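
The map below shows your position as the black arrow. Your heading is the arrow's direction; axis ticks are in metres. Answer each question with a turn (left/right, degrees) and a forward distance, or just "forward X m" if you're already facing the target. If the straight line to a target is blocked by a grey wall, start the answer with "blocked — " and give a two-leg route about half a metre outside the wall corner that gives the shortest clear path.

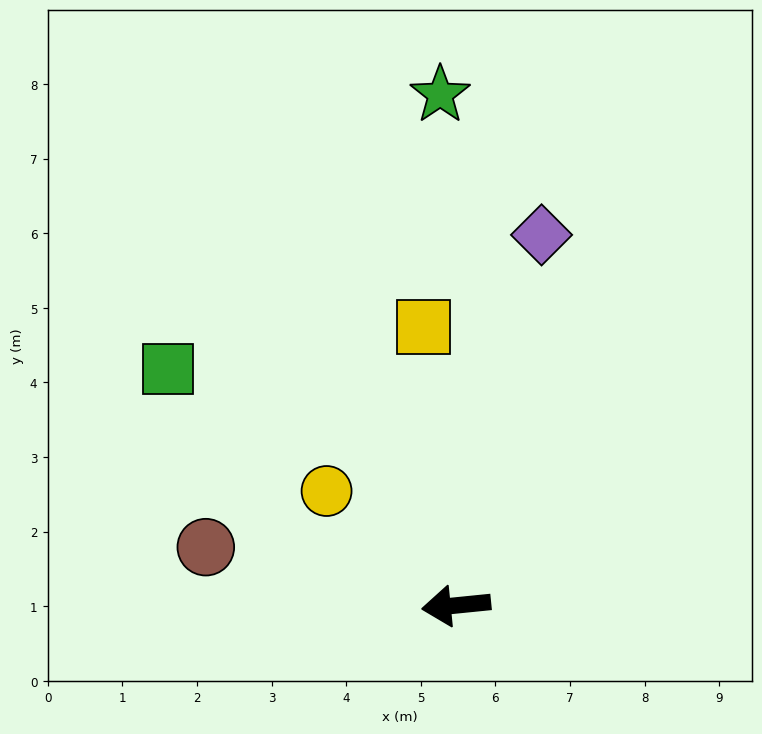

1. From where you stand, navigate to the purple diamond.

turn right 109°, forward 5.1 m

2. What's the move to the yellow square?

turn right 89°, forward 3.8 m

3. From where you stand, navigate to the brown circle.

turn right 19°, forward 3.4 m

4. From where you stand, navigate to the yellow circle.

turn right 47°, forward 2.3 m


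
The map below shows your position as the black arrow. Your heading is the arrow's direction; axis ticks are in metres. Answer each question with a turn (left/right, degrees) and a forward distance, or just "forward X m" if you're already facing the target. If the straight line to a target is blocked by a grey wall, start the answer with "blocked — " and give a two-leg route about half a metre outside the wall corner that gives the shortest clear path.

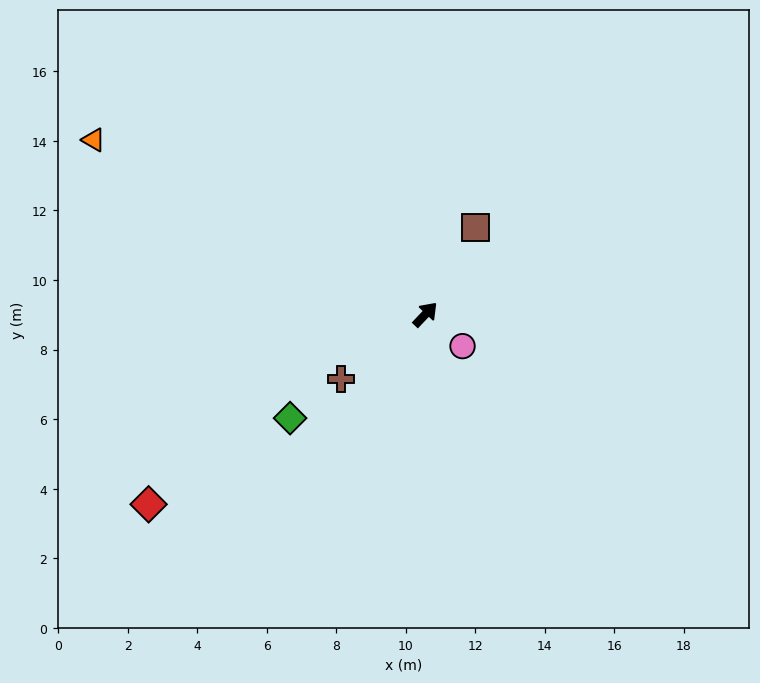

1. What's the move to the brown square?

turn left 14°, forward 2.9 m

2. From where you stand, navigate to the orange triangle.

turn left 106°, forward 10.8 m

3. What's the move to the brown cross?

turn left 171°, forward 3.1 m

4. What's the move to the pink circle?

turn right 87°, forward 1.4 m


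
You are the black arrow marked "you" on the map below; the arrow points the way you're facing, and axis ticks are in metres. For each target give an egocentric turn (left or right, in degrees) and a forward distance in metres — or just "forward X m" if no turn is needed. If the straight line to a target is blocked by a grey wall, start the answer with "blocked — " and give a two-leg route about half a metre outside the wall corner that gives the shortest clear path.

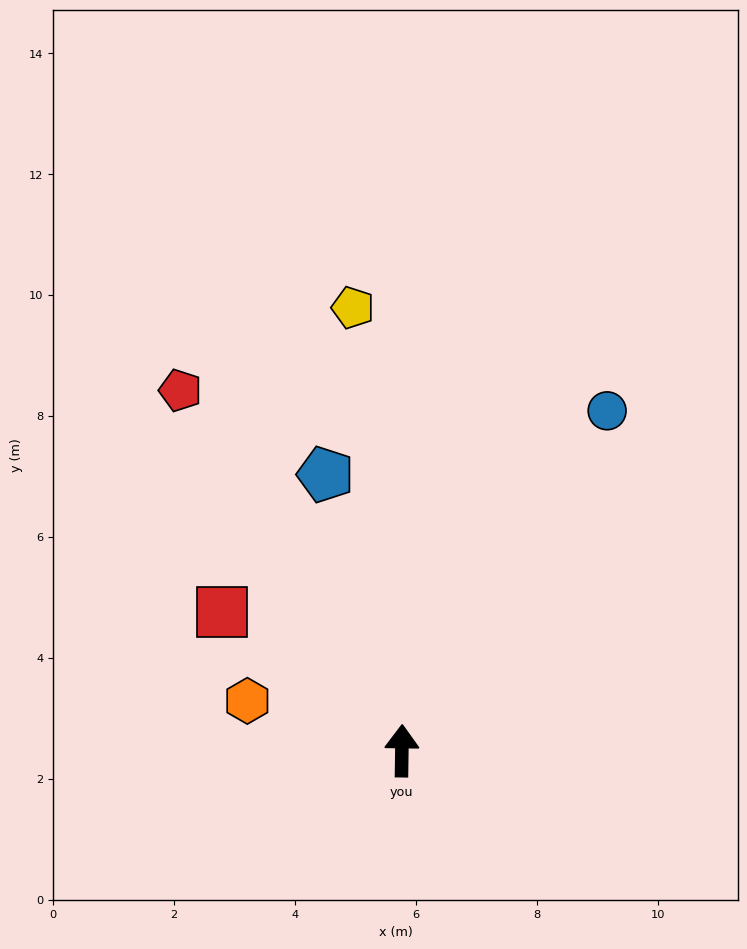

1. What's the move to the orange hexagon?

turn left 73°, forward 2.7 m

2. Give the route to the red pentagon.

turn left 32°, forward 7.0 m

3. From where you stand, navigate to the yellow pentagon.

turn left 7°, forward 7.4 m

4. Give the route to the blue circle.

turn right 30°, forward 6.6 m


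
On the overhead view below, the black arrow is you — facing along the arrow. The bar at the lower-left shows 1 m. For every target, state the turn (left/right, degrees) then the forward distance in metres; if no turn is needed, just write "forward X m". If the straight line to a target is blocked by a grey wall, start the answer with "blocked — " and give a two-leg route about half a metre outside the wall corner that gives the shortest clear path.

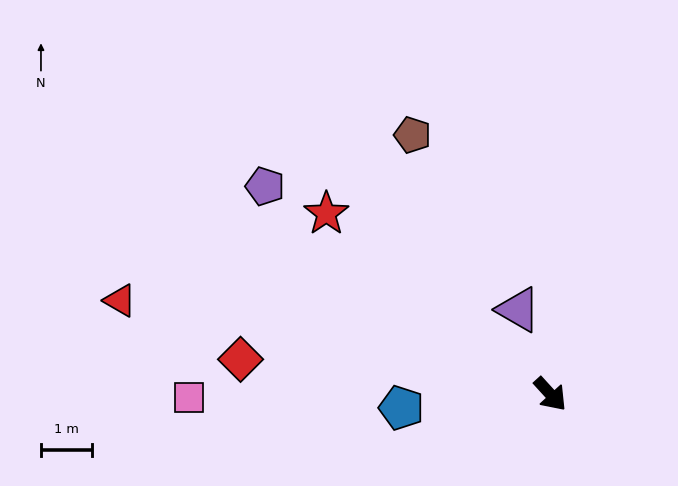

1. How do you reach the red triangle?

turn right 145°, forward 8.6 m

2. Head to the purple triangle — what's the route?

turn left 158°, forward 1.8 m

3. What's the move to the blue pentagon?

turn right 127°, forward 2.9 m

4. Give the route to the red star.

turn right 171°, forward 5.6 m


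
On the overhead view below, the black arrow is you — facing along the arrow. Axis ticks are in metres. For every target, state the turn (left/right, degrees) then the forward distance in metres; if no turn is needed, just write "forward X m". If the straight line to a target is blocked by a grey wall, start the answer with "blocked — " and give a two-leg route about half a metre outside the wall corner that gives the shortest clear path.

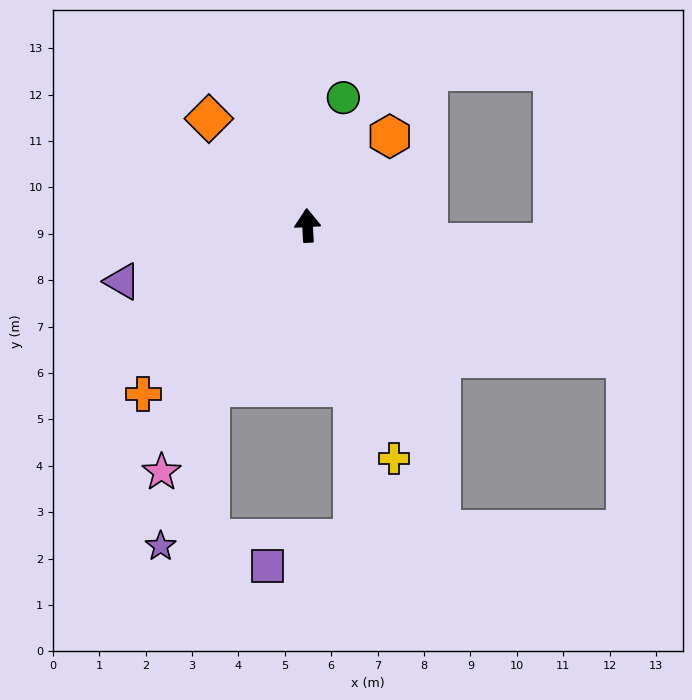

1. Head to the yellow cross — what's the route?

turn right 163°, forward 5.4 m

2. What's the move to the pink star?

turn left 146°, forward 6.2 m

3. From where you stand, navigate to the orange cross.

turn left 133°, forward 5.1 m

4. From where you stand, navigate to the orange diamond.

turn left 40°, forward 3.1 m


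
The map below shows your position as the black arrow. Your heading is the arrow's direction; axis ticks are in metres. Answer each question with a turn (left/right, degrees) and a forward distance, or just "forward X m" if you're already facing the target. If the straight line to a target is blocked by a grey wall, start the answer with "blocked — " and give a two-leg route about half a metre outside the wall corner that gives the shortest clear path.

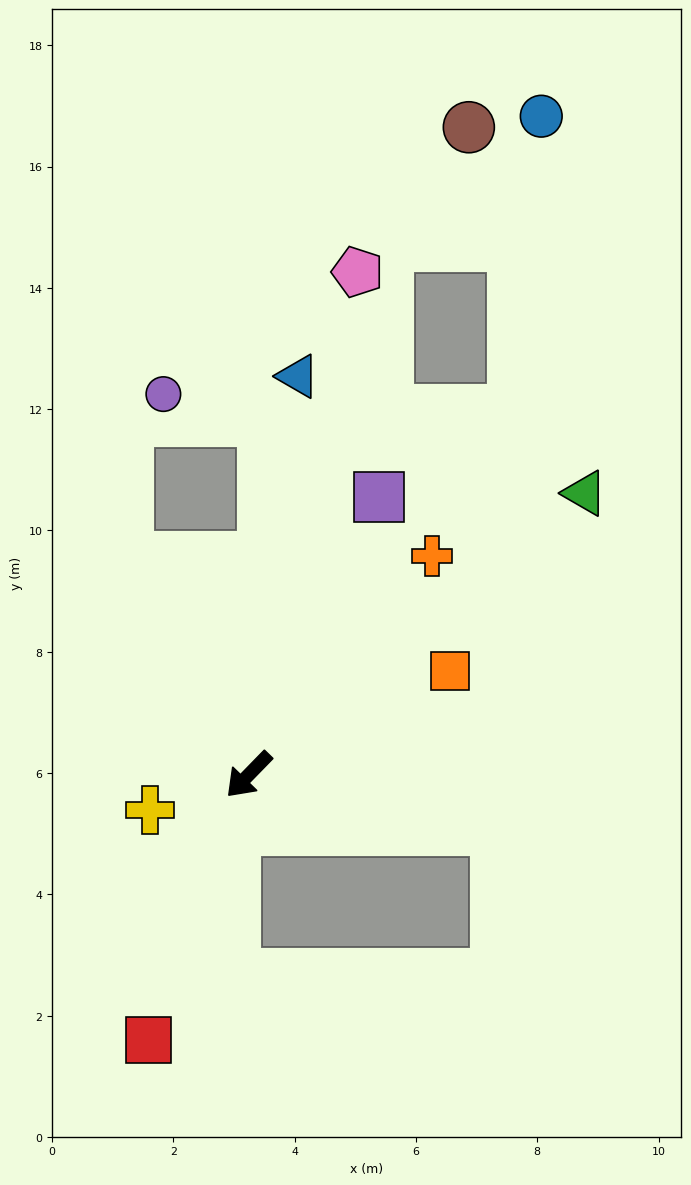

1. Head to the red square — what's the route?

turn left 24°, forward 4.7 m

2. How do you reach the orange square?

turn left 162°, forward 3.7 m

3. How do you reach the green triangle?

turn left 174°, forward 7.2 m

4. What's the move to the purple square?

turn right 161°, forward 5.1 m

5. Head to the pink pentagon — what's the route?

turn right 148°, forward 8.5 m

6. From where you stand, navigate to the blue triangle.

turn right 143°, forward 6.6 m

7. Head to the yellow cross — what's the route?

turn right 26°, forward 1.7 m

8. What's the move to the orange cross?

turn right 176°, forward 4.7 m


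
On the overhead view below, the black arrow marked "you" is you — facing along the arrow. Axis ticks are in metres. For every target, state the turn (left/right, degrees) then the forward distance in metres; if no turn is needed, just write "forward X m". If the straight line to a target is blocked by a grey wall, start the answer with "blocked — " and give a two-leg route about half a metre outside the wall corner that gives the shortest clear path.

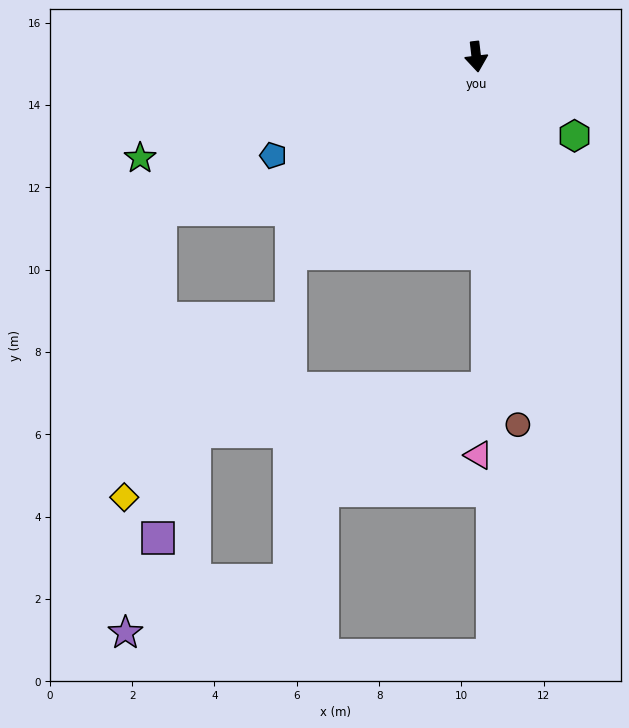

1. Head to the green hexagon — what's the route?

turn left 44°, forward 3.1 m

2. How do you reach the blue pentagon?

turn right 71°, forward 5.5 m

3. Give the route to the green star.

turn right 80°, forward 8.5 m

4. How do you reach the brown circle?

forward 9.0 m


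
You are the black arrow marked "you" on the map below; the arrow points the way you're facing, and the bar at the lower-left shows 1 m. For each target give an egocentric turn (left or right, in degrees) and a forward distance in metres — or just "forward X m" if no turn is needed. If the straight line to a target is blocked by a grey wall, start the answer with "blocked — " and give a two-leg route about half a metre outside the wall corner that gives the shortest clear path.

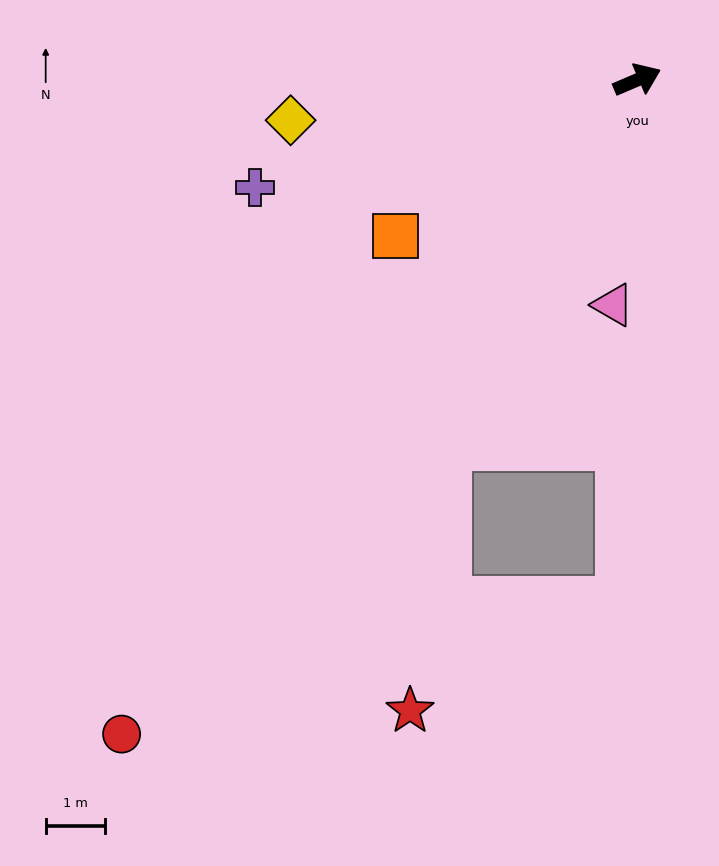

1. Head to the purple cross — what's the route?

turn left 173°, forward 6.7 m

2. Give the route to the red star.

blocked — turn right 141°, forward 7.0 m, then turn left 20°, forward 4.5 m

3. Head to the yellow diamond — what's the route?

turn left 164°, forward 5.9 m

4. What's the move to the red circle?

turn right 151°, forward 14.1 m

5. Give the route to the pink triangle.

turn right 119°, forward 3.8 m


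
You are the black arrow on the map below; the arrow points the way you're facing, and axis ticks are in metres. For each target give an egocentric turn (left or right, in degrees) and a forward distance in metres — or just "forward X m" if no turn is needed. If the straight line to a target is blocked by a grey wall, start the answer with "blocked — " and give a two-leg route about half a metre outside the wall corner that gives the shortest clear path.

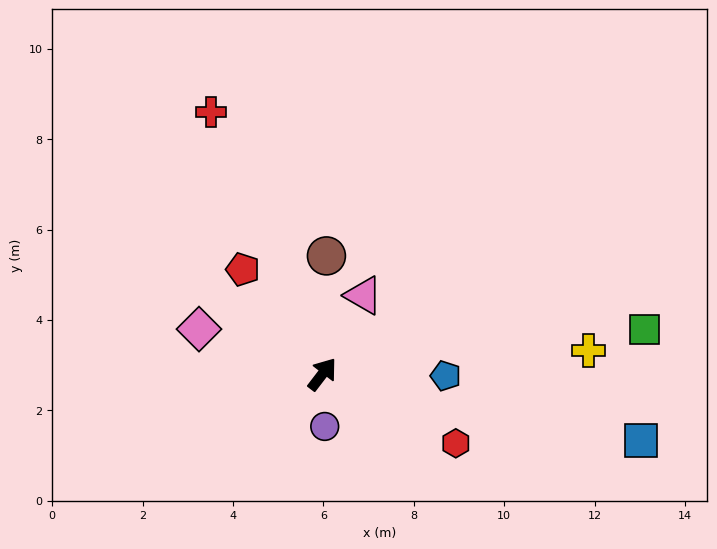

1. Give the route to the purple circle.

turn right 140°, forward 1.2 m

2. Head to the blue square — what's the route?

turn right 64°, forward 7.2 m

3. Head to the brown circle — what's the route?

turn left 35°, forward 2.6 m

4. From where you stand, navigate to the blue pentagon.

turn right 53°, forward 2.7 m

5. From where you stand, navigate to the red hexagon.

turn right 80°, forward 3.3 m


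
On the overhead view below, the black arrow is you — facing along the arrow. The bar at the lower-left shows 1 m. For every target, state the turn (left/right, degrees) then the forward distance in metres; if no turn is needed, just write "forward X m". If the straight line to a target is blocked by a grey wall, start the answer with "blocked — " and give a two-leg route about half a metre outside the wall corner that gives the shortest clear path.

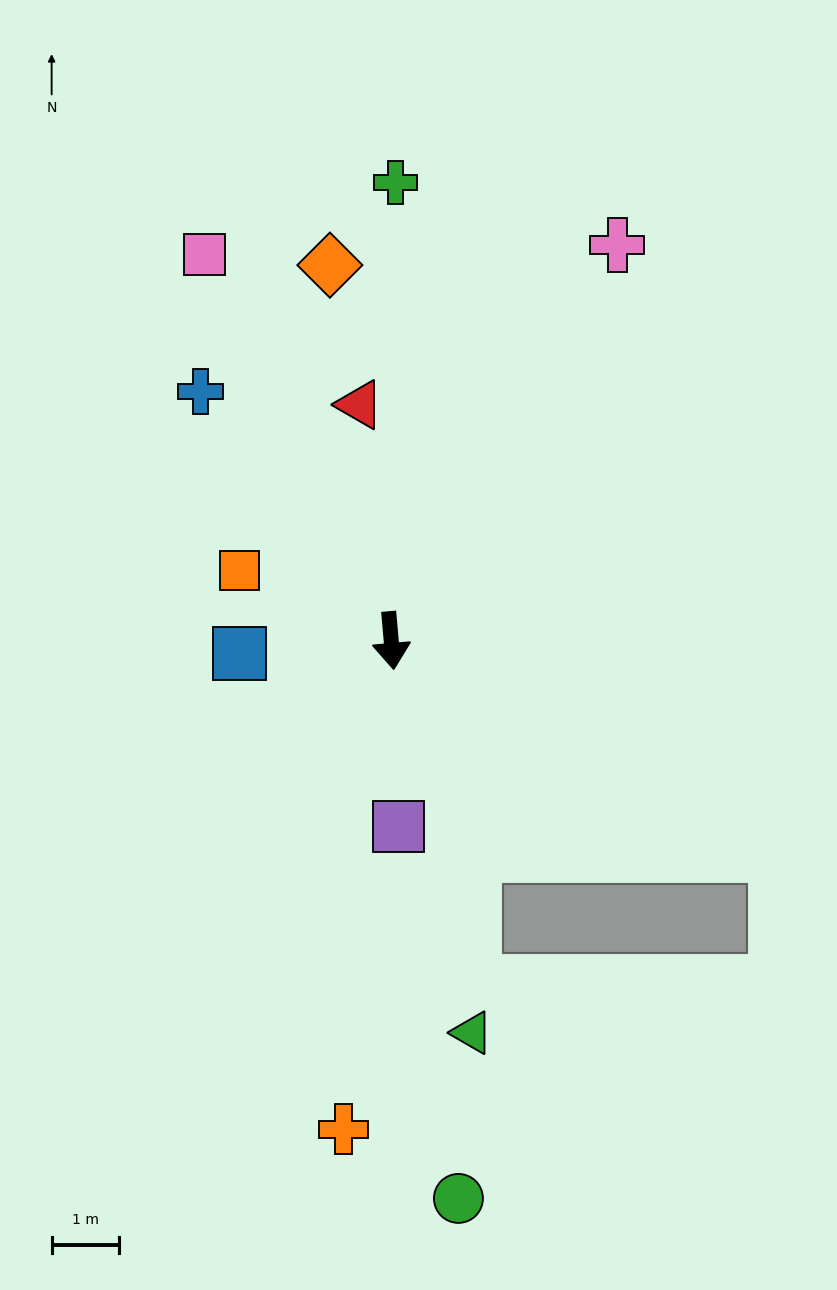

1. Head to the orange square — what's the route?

turn right 120°, forward 2.5 m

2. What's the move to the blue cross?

turn right 148°, forward 4.7 m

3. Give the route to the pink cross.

turn left 145°, forward 6.8 m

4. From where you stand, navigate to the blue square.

turn right 90°, forward 2.3 m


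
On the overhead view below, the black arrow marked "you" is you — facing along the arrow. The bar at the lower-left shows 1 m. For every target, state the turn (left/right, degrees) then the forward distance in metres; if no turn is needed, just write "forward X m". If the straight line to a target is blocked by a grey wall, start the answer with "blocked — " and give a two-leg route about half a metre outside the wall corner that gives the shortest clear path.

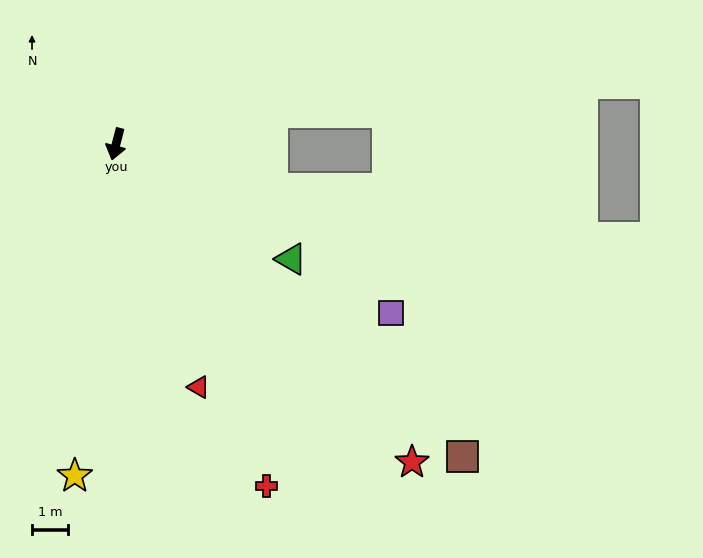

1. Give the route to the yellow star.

turn left 7°, forward 9.2 m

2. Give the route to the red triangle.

turn left 33°, forward 7.0 m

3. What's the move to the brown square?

turn left 62°, forward 12.8 m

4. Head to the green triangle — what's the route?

turn left 71°, forward 5.7 m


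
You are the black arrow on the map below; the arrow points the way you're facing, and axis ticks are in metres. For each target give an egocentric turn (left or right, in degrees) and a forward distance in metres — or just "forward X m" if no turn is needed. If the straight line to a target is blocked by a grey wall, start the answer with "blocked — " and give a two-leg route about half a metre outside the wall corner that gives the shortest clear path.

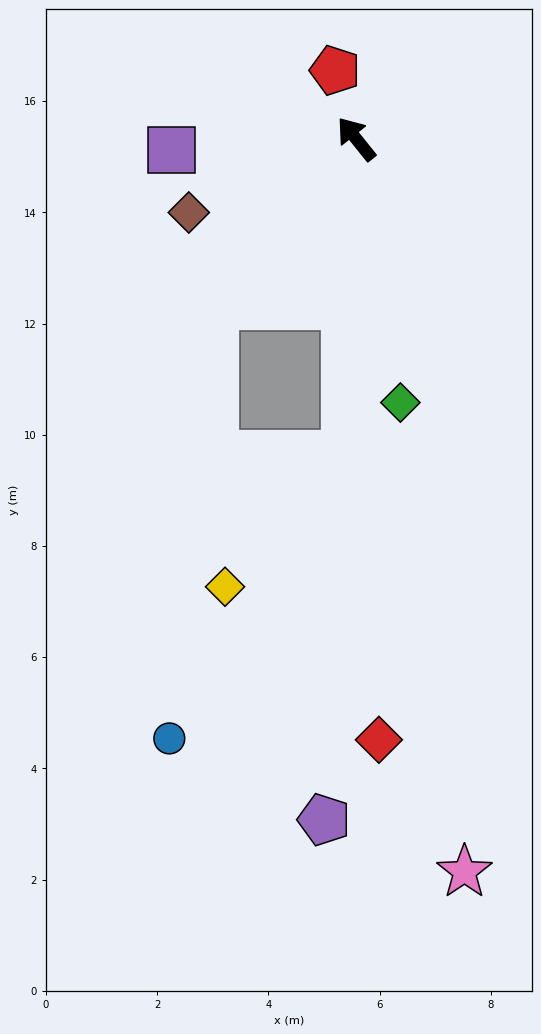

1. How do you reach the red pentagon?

turn right 22°, forward 1.3 m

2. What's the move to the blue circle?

blocked — turn left 139°, forward 5.7 m, then turn right 29°, forward 6.0 m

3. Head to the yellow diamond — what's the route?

blocked — turn left 139°, forward 5.7 m, then turn right 40°, forward 3.2 m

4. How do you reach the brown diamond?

turn left 75°, forward 3.3 m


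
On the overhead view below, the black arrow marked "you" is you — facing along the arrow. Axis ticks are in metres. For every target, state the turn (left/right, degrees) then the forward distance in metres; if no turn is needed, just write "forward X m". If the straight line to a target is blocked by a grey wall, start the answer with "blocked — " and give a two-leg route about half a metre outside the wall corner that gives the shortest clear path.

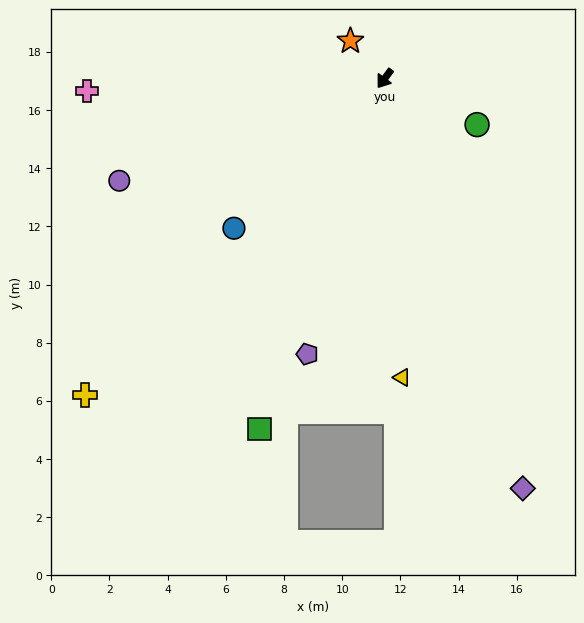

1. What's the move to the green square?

turn left 17°, forward 12.8 m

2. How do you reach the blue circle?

turn right 9°, forward 7.3 m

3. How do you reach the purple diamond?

turn left 55°, forward 14.9 m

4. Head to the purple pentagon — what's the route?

turn left 20°, forward 9.8 m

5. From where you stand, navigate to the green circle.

turn left 100°, forward 3.5 m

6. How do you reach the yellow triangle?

turn left 40°, forward 10.3 m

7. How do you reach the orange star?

turn right 101°, forward 1.7 m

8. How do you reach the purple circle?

turn right 33°, forward 9.8 m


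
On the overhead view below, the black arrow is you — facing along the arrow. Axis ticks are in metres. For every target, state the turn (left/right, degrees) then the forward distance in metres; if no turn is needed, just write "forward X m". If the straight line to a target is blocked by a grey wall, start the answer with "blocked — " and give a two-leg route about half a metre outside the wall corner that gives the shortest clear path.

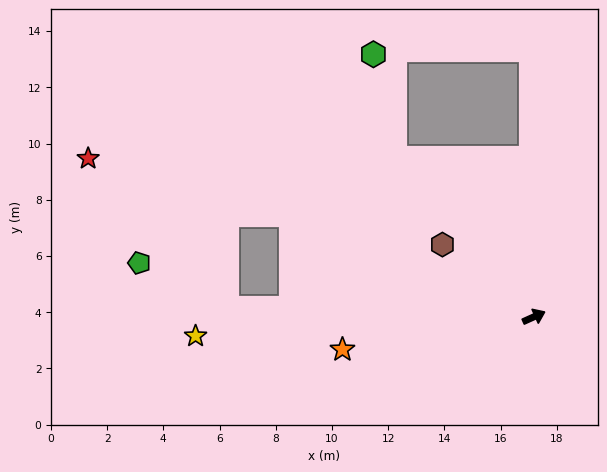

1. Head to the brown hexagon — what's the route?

turn left 117°, forward 4.1 m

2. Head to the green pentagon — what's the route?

blocked — turn left 154°, forward 10.9 m, then turn right 25°, forward 3.5 m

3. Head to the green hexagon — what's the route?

blocked — turn left 107°, forward 7.5 m, then turn right 29°, forward 3.8 m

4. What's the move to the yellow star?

turn left 159°, forward 12.1 m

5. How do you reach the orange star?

turn left 165°, forward 6.9 m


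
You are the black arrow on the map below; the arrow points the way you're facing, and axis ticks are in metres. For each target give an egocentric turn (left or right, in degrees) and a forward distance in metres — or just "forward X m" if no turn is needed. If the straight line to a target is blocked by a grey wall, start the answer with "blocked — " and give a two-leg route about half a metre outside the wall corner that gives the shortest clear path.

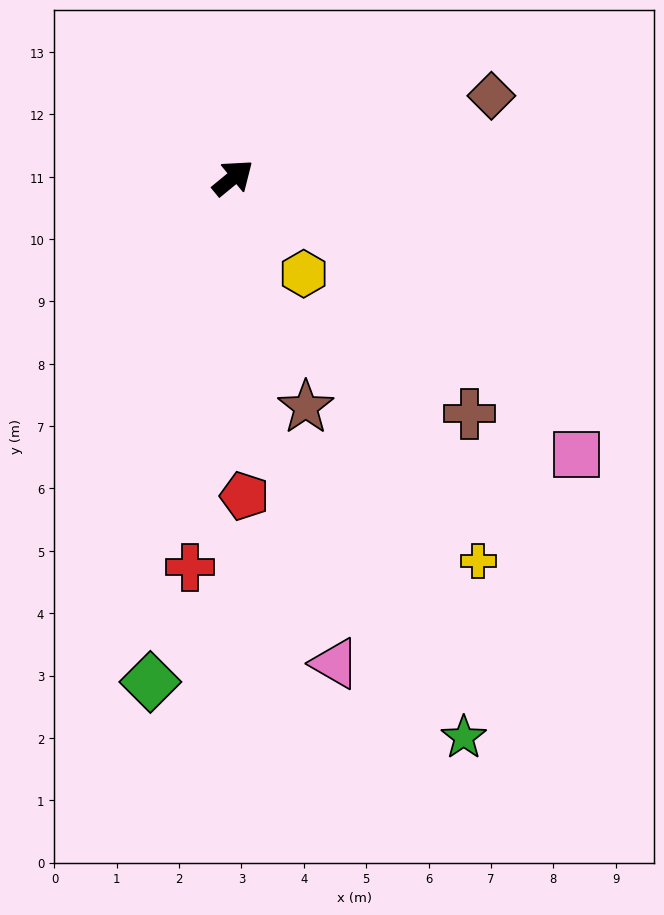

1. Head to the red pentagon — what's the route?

turn right 127°, forward 5.1 m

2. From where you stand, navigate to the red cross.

turn right 136°, forward 6.3 m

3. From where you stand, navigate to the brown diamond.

turn right 22°, forward 4.3 m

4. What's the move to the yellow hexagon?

turn right 93°, forward 1.9 m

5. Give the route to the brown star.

turn right 112°, forward 3.9 m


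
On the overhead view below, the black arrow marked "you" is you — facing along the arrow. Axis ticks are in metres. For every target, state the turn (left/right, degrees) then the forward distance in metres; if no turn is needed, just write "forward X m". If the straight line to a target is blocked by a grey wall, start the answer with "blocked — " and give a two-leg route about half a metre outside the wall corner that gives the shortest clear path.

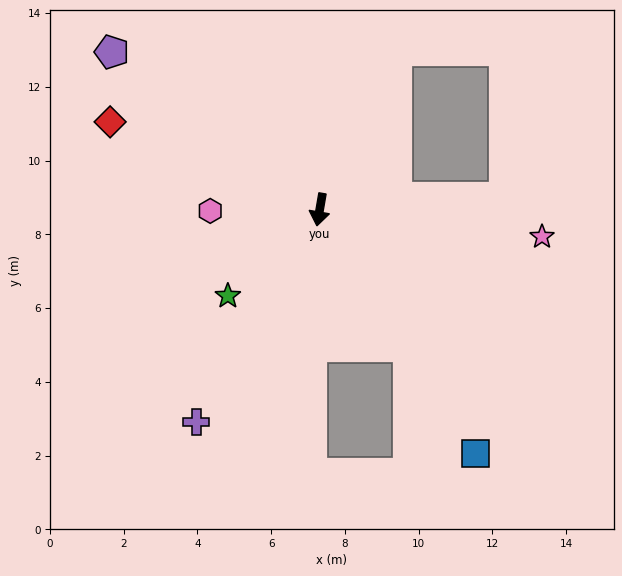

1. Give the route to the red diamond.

turn right 103°, forward 6.2 m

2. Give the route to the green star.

turn right 37°, forward 3.4 m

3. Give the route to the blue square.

turn left 42°, forward 7.9 m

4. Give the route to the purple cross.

turn right 20°, forward 6.7 m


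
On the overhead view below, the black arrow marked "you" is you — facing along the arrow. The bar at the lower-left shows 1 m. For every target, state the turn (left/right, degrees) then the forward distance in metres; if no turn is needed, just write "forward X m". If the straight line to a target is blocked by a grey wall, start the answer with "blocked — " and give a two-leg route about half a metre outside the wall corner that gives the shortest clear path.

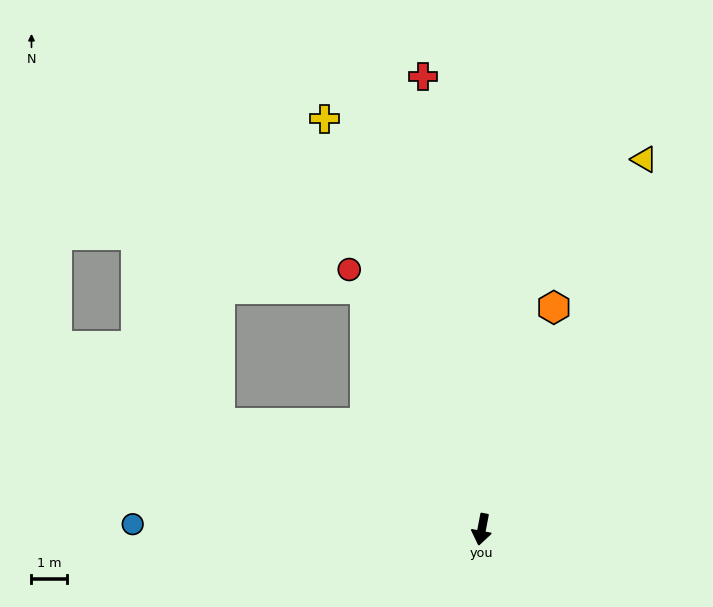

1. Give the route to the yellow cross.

turn right 148°, forward 12.4 m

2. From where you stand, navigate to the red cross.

turn right 162°, forward 12.8 m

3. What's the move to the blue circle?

turn right 80°, forward 9.8 m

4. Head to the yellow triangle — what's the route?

turn left 167°, forward 11.4 m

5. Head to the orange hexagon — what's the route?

turn left 173°, forward 6.6 m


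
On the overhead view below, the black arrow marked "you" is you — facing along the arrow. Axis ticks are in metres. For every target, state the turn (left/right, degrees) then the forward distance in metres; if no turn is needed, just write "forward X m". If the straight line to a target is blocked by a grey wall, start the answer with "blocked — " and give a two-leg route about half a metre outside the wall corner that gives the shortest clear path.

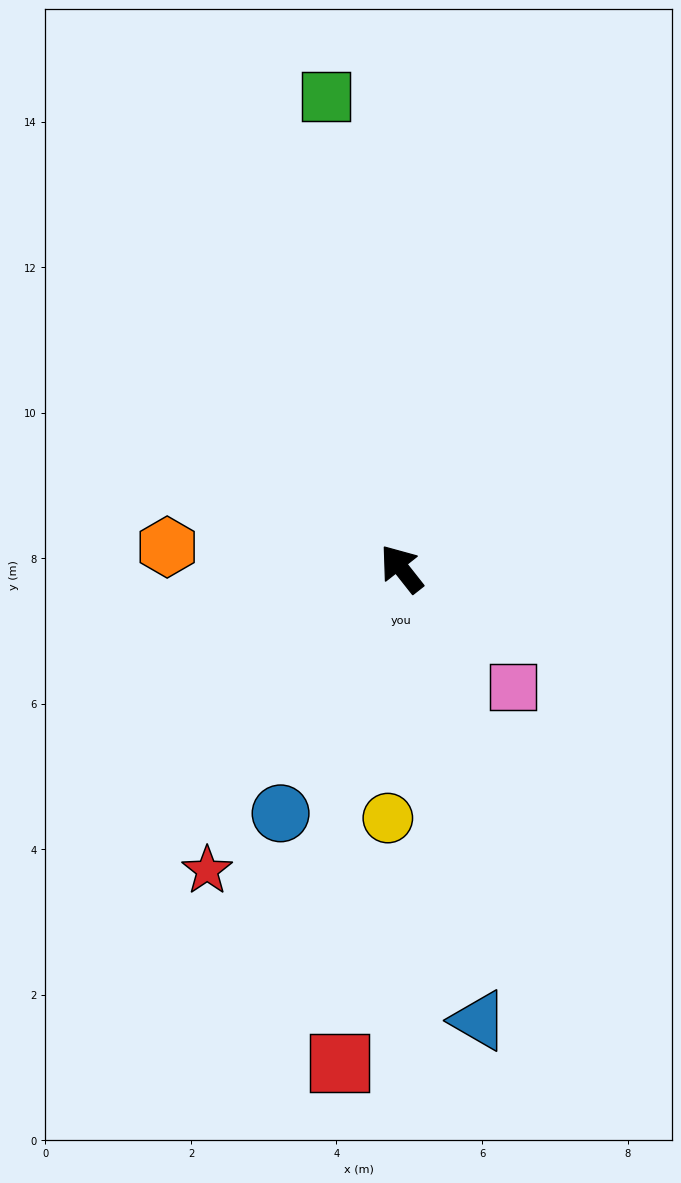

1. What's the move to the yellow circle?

turn left 139°, forward 3.4 m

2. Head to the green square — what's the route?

turn right 29°, forward 6.6 m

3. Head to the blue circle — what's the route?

turn left 115°, forward 3.8 m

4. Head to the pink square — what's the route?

turn right 175°, forward 2.2 m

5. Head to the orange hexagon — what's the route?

turn left 46°, forward 3.2 m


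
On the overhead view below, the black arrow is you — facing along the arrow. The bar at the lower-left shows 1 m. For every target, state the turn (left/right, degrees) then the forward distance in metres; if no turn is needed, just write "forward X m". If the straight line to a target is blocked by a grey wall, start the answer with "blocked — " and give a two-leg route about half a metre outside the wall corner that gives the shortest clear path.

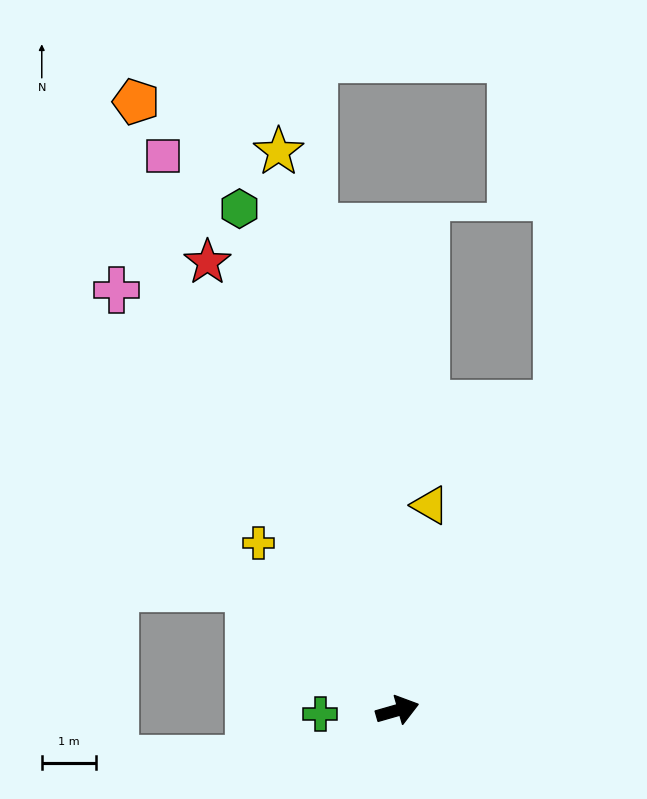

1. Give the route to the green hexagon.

turn left 91°, forward 9.6 m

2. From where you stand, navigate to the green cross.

turn left 167°, forward 1.4 m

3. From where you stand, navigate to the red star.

turn left 97°, forward 8.9 m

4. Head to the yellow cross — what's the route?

turn left 114°, forward 4.0 m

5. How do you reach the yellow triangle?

turn left 65°, forward 3.8 m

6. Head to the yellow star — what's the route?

turn left 86°, forward 10.5 m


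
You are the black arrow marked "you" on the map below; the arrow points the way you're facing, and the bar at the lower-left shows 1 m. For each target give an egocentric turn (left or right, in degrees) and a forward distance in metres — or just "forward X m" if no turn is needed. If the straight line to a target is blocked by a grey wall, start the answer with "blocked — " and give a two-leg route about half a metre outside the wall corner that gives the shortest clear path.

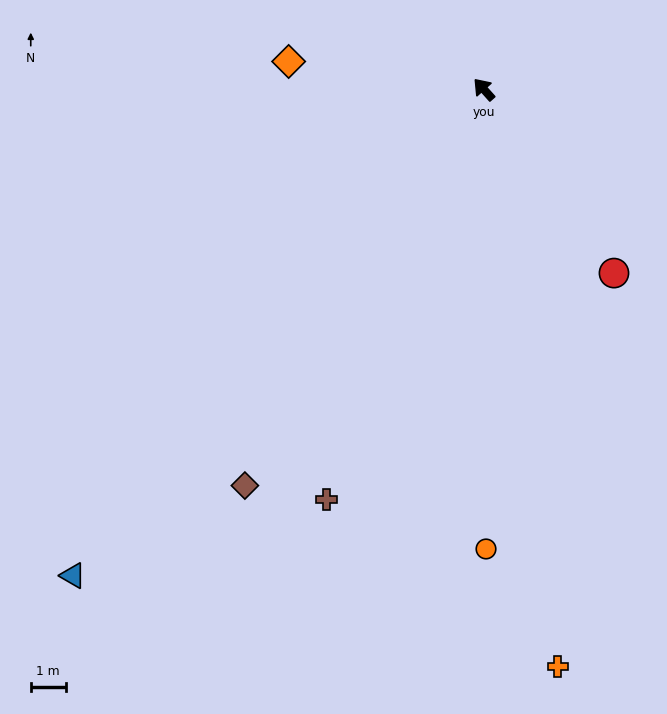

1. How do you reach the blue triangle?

turn left 98°, forward 18.3 m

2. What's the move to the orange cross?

turn left 145°, forward 16.7 m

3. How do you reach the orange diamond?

turn left 40°, forward 5.7 m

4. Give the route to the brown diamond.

turn left 107°, forward 13.3 m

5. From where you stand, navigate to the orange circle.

turn left 138°, forward 13.2 m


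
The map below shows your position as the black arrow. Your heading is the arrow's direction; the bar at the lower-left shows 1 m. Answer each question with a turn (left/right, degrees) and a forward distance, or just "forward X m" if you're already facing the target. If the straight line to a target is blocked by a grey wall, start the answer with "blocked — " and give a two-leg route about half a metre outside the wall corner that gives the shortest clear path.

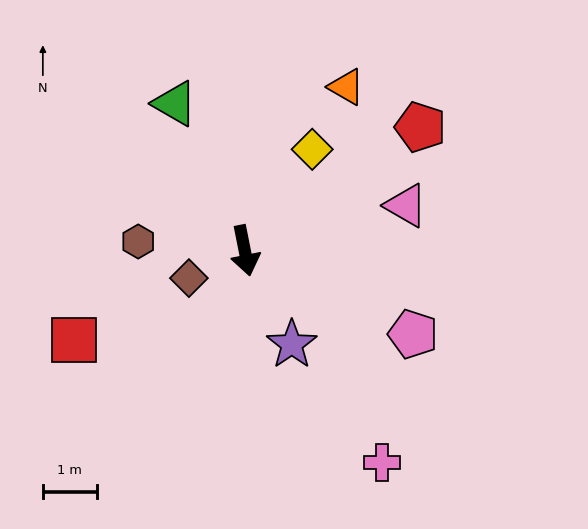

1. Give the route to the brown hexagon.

turn right 106°, forward 2.0 m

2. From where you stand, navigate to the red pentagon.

turn left 114°, forward 4.0 m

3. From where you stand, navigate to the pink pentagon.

turn left 52°, forward 3.5 m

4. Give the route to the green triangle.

turn right 166°, forward 3.0 m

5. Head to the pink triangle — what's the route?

turn left 94°, forward 3.1 m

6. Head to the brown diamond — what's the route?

turn right 75°, forward 1.1 m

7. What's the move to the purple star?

turn left 15°, forward 1.9 m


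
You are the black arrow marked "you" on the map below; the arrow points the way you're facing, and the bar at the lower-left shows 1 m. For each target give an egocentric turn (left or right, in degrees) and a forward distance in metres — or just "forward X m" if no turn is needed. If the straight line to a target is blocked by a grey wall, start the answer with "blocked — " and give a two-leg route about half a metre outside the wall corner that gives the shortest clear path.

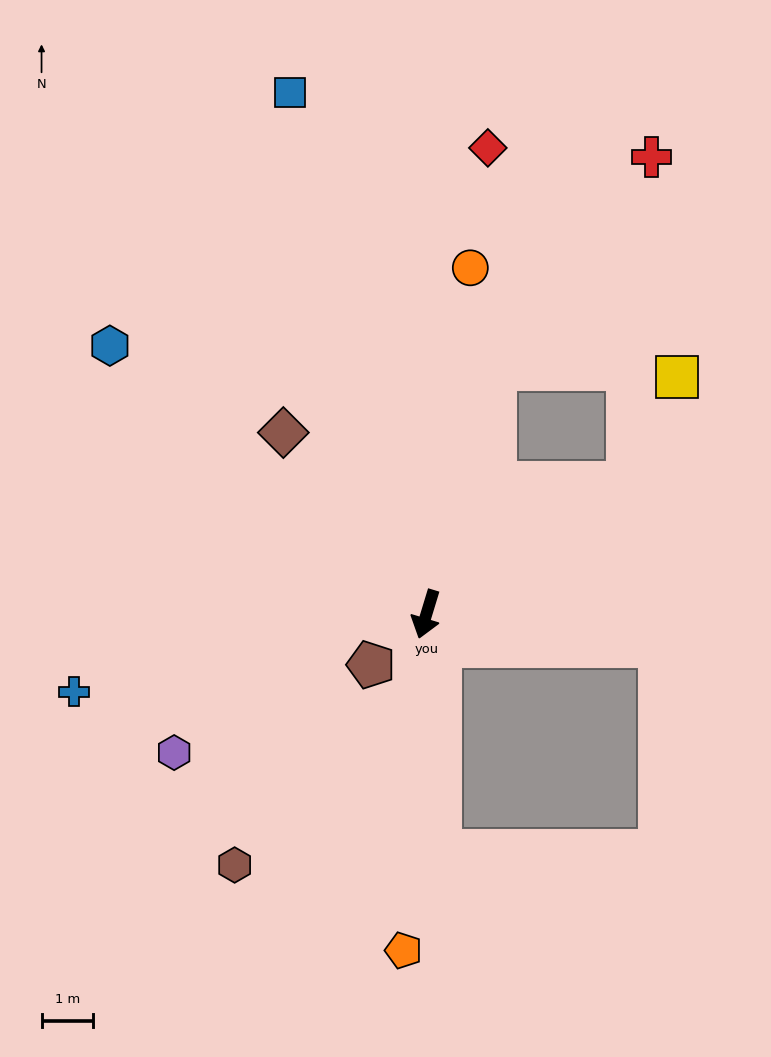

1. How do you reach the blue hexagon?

turn right 113°, forward 8.0 m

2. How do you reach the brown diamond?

turn right 125°, forward 4.5 m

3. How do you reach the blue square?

turn right 148°, forward 10.4 m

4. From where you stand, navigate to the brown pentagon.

turn right 31°, forward 1.4 m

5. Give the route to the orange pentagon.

turn left 13°, forward 6.5 m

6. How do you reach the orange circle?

turn right 170°, forward 6.7 m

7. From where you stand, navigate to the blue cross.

turn right 61°, forward 7.0 m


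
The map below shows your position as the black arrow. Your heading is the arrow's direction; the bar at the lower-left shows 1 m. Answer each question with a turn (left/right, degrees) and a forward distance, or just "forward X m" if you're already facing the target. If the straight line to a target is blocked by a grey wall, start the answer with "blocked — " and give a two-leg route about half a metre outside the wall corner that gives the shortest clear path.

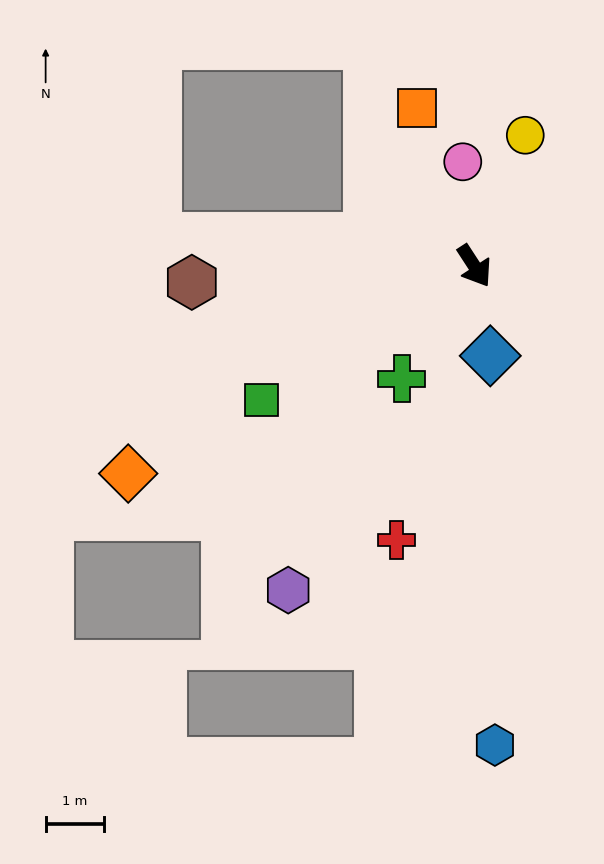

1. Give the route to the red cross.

turn right 49°, forward 4.9 m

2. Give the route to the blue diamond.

turn right 23°, forward 1.6 m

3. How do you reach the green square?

turn right 91°, forward 4.3 m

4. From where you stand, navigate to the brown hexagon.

turn right 120°, forward 4.8 m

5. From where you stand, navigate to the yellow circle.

turn left 126°, forward 2.4 m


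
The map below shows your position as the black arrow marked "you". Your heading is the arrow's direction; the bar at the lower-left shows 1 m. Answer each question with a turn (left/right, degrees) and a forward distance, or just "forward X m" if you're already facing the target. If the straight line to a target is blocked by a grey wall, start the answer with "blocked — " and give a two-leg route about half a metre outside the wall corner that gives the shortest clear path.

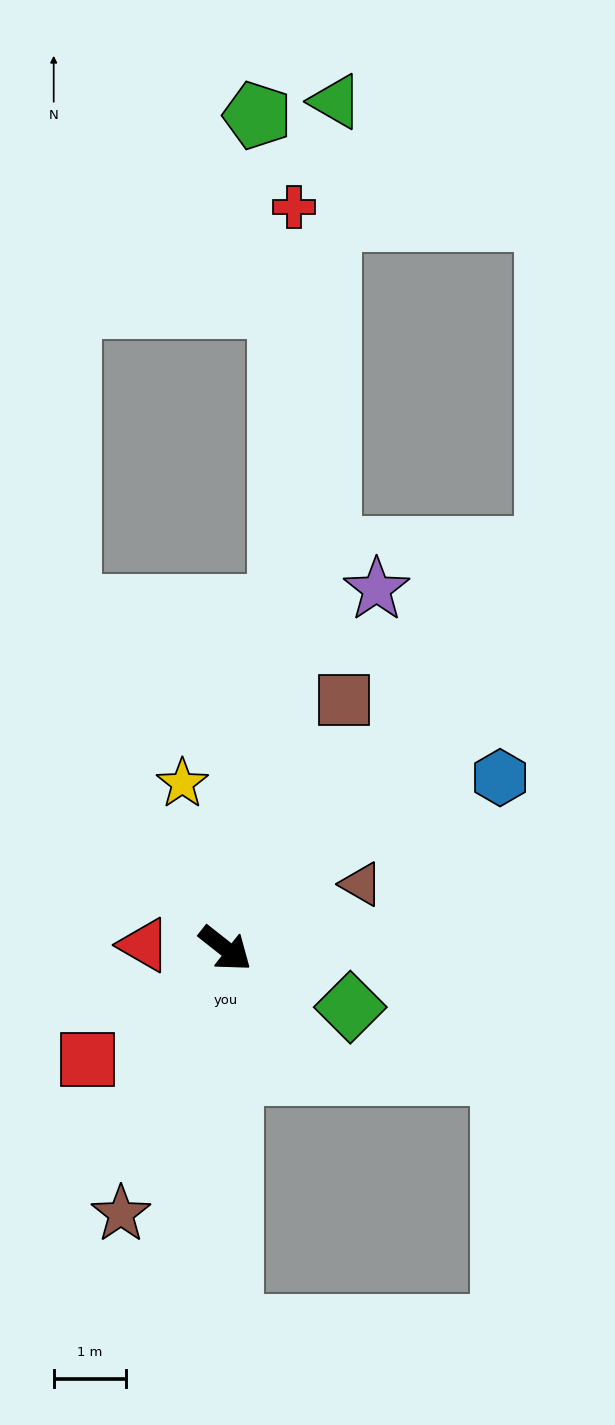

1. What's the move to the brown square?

turn left 103°, forward 3.8 m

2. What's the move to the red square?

turn right 103°, forward 2.5 m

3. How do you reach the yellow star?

turn left 143°, forward 2.4 m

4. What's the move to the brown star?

turn right 73°, forward 4.0 m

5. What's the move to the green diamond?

turn left 13°, forward 1.9 m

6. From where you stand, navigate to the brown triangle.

turn left 64°, forward 2.1 m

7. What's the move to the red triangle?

turn right 144°, forward 1.1 m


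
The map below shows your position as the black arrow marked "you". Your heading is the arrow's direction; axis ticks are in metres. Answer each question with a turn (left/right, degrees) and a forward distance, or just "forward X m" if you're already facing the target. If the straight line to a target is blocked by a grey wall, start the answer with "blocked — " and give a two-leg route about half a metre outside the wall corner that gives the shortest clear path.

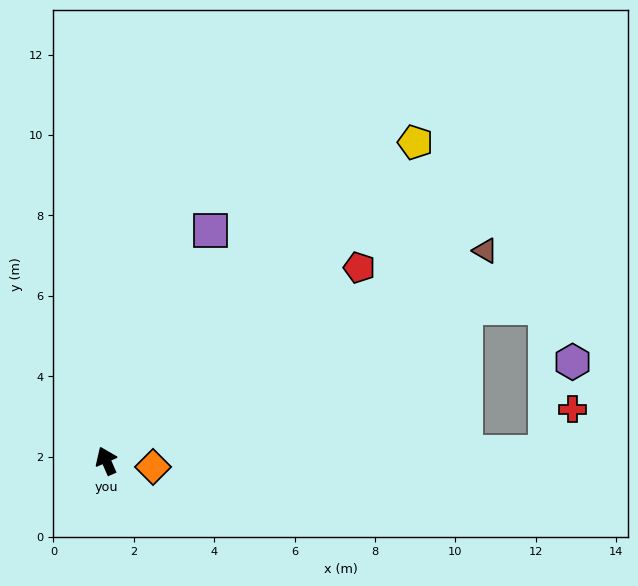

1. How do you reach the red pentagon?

turn right 76°, forward 7.9 m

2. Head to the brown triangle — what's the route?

turn right 85°, forward 10.8 m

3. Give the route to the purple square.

turn right 48°, forward 6.3 m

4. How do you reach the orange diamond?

turn right 121°, forward 1.2 m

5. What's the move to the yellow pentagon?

turn right 68°, forward 11.0 m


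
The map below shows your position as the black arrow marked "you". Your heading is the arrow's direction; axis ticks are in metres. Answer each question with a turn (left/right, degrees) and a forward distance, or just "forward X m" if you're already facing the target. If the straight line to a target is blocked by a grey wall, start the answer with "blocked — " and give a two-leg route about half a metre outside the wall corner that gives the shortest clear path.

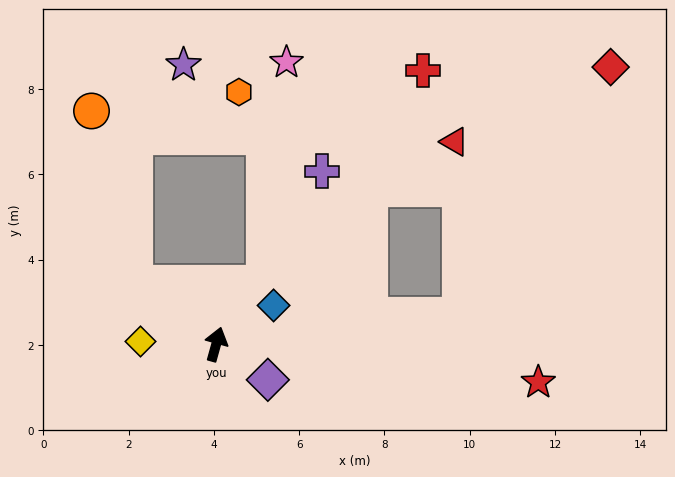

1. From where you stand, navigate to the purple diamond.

turn right 109°, forward 1.5 m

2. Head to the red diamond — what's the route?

blocked — turn right 68°, forward 5.8 m, then turn left 52°, forward 6.8 m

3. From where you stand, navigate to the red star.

turn right 81°, forward 7.6 m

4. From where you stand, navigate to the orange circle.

blocked — turn left 69°, forward 2.4 m, then turn right 39°, forward 4.2 m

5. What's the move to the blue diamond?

turn right 40°, forward 1.6 m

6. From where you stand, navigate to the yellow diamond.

turn left 103°, forward 1.8 m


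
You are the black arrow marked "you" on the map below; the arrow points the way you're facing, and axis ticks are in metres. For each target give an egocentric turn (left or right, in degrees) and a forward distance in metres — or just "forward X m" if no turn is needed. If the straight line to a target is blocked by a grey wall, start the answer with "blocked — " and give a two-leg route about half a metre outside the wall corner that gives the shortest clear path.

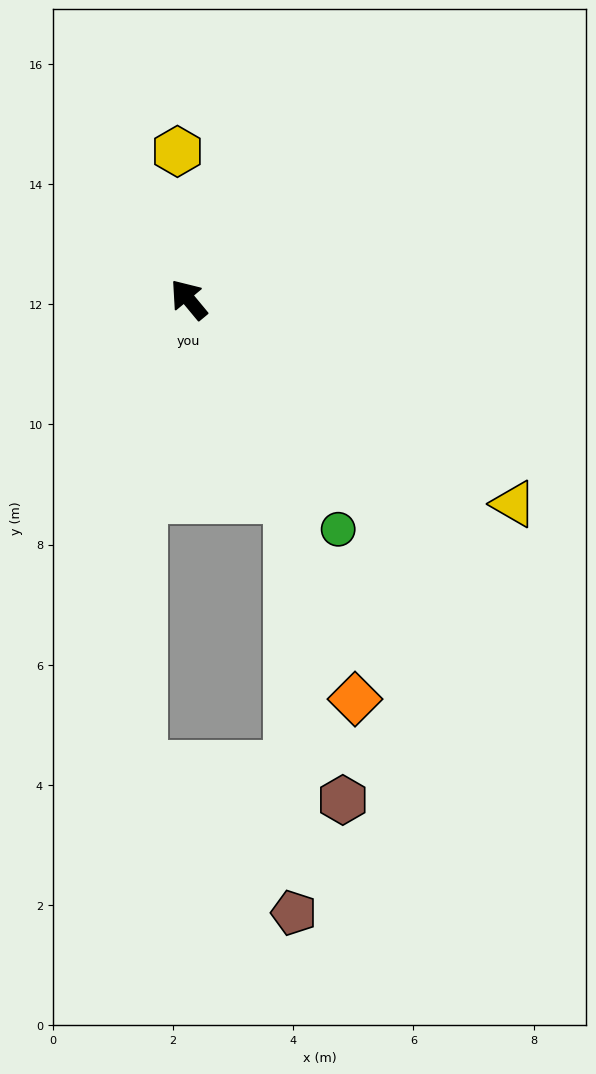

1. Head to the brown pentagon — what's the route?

blocked — turn left 167°, forward 3.7 m, then turn right 26°, forward 6.9 m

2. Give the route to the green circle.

turn left 173°, forward 4.6 m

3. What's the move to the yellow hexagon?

turn right 35°, forward 2.5 m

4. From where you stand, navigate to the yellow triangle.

turn right 162°, forward 6.4 m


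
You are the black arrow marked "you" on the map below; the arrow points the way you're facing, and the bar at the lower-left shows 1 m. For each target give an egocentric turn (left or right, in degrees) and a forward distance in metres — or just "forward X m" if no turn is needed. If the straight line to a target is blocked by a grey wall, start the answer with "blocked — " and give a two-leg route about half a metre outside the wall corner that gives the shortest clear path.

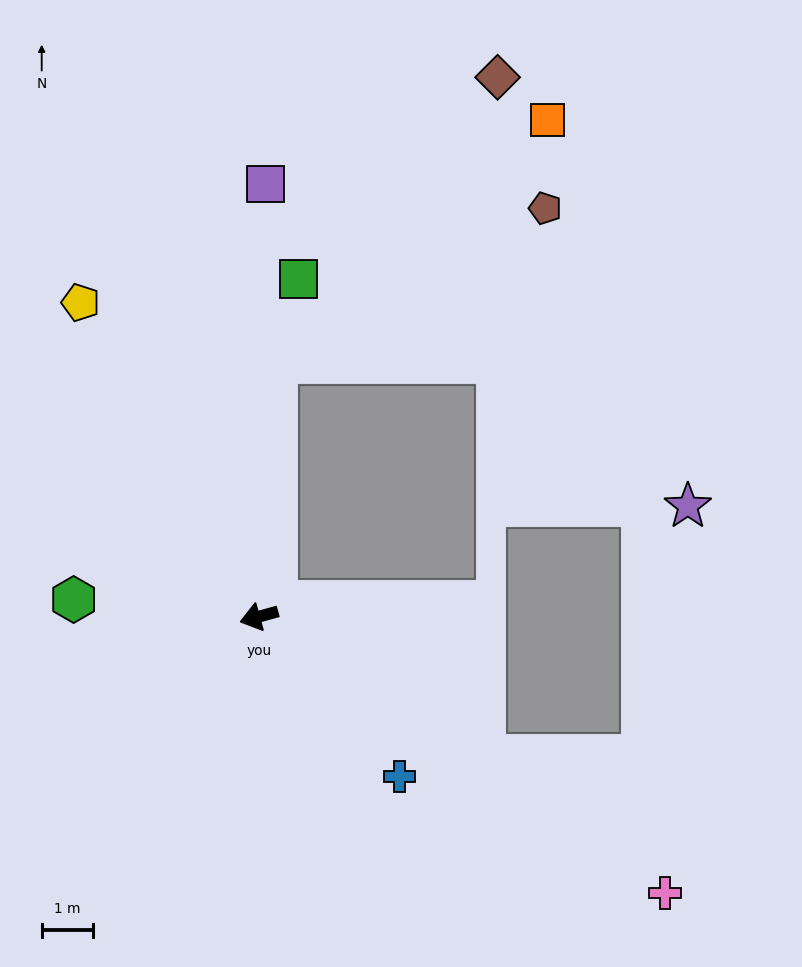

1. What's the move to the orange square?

blocked — turn right 109°, forward 5.0 m, then turn right 45°, forward 7.1 m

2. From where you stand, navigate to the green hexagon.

turn right 21°, forward 3.6 m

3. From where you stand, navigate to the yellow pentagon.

turn right 76°, forward 7.0 m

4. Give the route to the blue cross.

turn left 116°, forward 4.1 m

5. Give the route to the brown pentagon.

blocked — turn right 109°, forward 5.0 m, then turn right 57°, forward 6.0 m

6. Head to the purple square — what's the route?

turn right 106°, forward 8.4 m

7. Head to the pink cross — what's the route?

turn left 130°, forward 9.6 m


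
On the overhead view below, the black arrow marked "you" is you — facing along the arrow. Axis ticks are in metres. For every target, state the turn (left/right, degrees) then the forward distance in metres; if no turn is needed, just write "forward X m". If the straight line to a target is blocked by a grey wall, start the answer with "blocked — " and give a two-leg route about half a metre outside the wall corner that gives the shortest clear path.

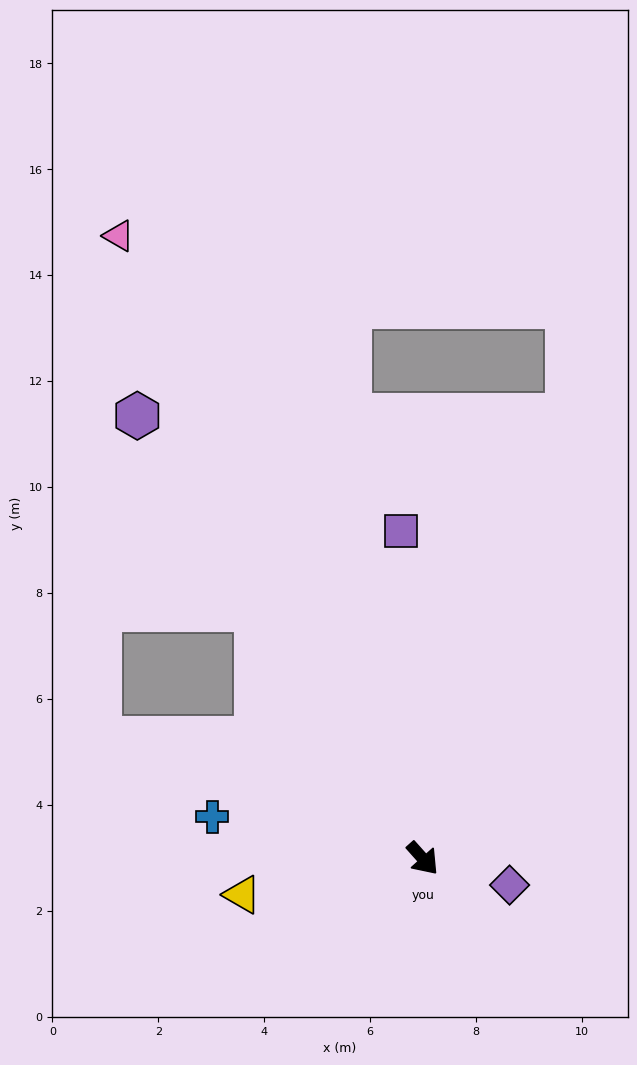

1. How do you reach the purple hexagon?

turn left 171°, forward 9.9 m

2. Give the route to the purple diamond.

turn left 31°, forward 1.7 m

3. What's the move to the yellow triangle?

turn right 120°, forward 3.5 m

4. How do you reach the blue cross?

turn right 143°, forward 4.1 m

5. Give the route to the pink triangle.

turn left 164°, forward 13.1 m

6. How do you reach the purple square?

turn left 142°, forward 6.2 m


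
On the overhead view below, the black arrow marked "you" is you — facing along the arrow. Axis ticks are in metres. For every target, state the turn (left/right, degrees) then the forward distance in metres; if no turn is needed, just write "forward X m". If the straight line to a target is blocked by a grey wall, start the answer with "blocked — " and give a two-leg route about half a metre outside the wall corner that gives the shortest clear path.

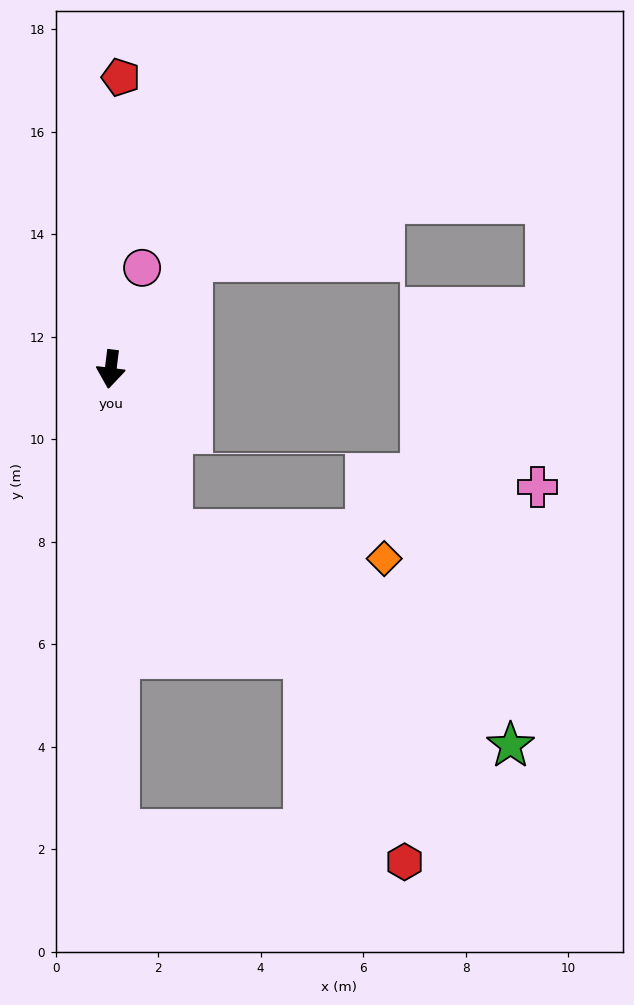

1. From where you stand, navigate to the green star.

blocked — turn left 28°, forward 3.4 m, then turn left 37°, forward 7.8 m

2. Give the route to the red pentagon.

turn right 175°, forward 5.7 m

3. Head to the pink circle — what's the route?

turn left 170°, forward 2.1 m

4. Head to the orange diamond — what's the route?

blocked — turn left 28°, forward 3.4 m, then turn left 62°, forward 4.2 m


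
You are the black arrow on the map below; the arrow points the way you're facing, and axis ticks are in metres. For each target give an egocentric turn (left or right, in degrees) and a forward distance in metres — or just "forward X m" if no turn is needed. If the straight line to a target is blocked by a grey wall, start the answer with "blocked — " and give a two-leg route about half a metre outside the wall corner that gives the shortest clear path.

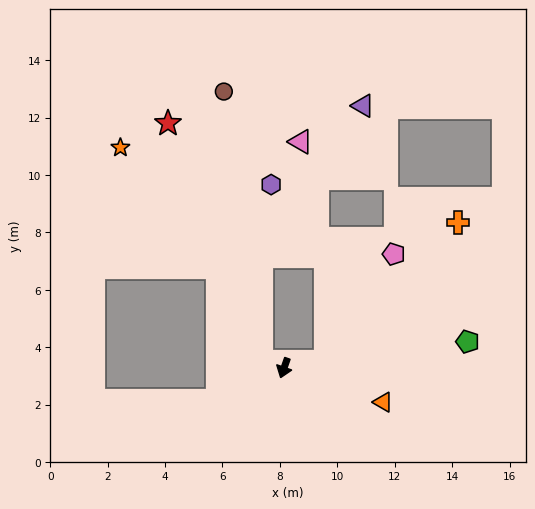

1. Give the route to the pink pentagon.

blocked — turn left 118°, forward 1.5 m, then turn left 49°, forward 4.4 m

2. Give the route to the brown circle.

blocked — turn right 86°, forward 0.8 m, then turn right 67°, forward 9.5 m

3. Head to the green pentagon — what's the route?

turn left 118°, forward 6.5 m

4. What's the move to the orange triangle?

turn left 90°, forward 3.7 m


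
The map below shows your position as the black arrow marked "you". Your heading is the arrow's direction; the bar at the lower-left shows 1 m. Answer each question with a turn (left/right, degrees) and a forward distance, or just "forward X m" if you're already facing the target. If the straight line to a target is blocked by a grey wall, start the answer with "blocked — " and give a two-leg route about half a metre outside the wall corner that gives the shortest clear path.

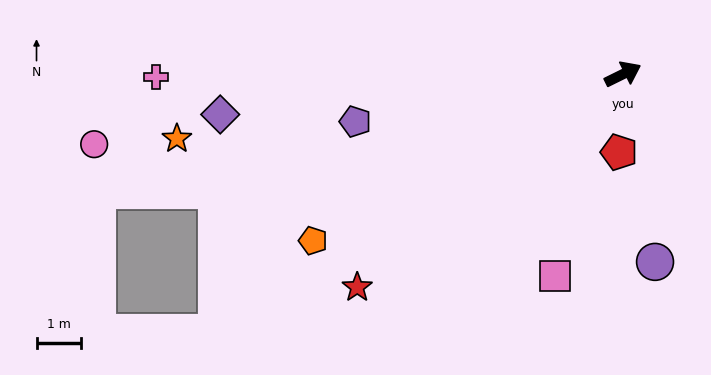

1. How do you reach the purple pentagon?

turn left 164°, forward 6.1 m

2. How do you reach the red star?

turn right 168°, forward 7.7 m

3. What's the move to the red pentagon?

turn right 119°, forward 1.8 m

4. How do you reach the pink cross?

turn left 154°, forward 10.5 m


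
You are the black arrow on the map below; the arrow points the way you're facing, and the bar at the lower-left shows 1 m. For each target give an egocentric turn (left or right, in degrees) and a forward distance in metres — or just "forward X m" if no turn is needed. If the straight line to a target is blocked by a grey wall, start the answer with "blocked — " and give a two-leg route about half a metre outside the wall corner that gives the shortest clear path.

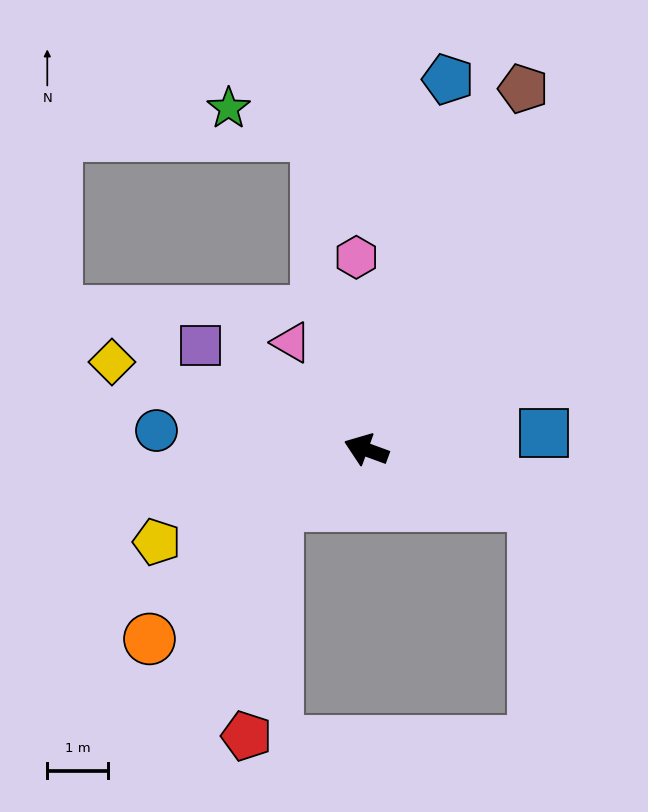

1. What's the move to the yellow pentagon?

turn left 44°, forward 3.7 m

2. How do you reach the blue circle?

turn left 15°, forward 3.4 m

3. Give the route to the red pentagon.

blocked — turn left 53°, forward 1.7 m, then turn left 49°, forward 3.8 m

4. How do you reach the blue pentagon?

turn right 82°, forward 6.2 m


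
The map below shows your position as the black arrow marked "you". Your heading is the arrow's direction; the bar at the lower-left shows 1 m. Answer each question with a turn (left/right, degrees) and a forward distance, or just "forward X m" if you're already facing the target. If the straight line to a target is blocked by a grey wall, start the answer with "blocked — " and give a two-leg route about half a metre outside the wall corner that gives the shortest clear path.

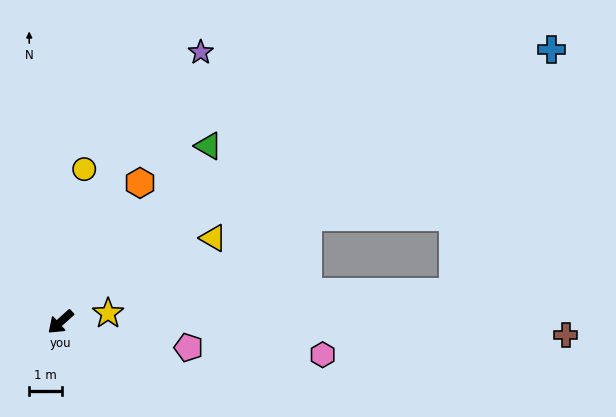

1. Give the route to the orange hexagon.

turn right 162°, forward 4.9 m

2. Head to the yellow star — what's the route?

turn left 148°, forward 1.5 m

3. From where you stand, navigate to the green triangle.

turn right 172°, forward 7.0 m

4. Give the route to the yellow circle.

turn right 141°, forward 4.7 m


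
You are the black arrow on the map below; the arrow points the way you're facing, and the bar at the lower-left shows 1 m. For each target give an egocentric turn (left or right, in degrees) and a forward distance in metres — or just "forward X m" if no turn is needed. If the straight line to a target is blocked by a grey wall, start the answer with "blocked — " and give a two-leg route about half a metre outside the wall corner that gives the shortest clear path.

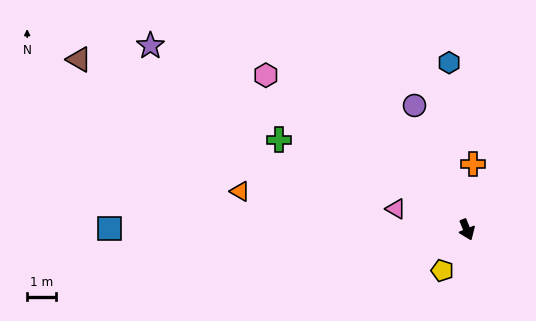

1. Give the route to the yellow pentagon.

turn right 53°, forward 1.6 m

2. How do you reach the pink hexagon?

turn right 150°, forward 8.7 m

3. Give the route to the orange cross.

turn left 152°, forward 2.2 m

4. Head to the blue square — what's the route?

turn right 113°, forward 12.2 m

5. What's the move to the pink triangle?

turn right 129°, forward 2.5 m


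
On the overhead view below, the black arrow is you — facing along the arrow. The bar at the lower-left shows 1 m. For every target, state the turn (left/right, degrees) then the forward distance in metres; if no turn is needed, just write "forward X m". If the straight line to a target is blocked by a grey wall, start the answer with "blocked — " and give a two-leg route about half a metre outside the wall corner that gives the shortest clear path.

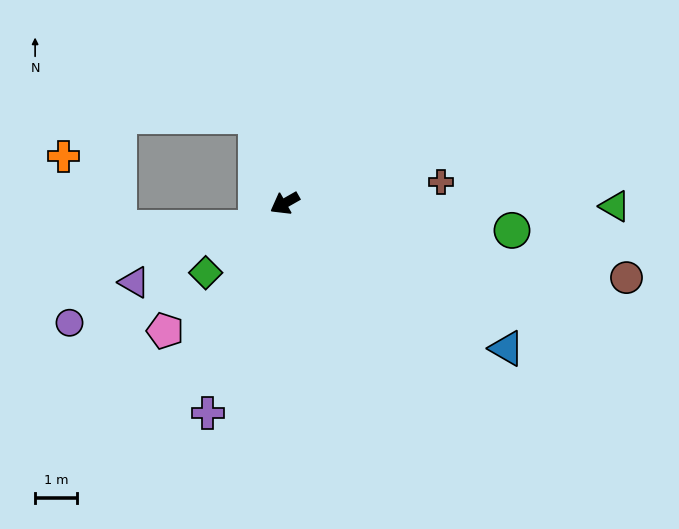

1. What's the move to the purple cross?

turn left 40°, forward 5.4 m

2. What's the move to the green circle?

turn left 144°, forward 5.5 m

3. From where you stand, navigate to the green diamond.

turn left 12°, forward 2.5 m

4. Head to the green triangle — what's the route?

turn left 150°, forward 8.0 m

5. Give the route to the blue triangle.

turn left 117°, forward 6.4 m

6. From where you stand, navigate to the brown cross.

turn left 158°, forward 3.8 m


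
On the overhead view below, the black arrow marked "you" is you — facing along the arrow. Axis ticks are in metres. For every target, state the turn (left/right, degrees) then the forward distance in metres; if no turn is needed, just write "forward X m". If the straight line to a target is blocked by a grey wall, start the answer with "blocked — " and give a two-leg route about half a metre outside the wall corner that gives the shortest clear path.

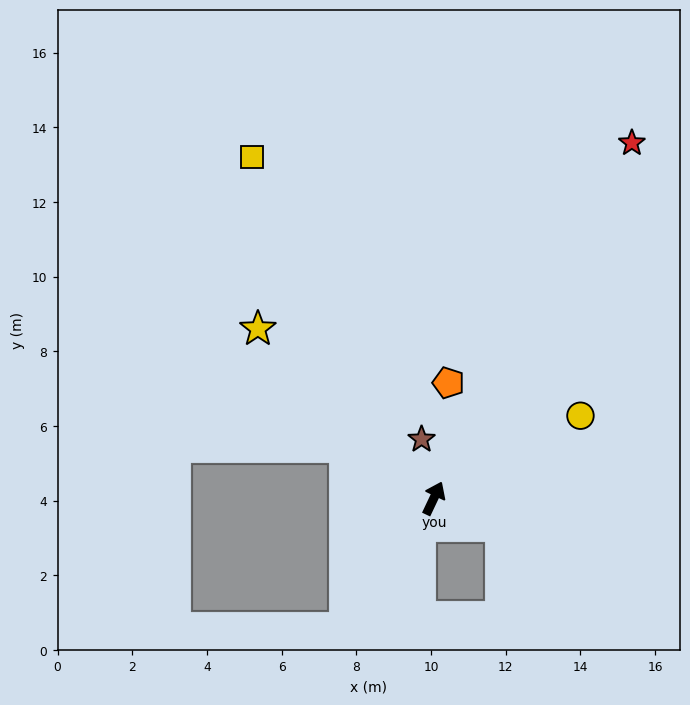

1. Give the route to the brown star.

turn left 37°, forward 1.6 m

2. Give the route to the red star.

turn right 4°, forward 10.9 m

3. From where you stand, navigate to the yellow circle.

turn right 35°, forward 4.5 m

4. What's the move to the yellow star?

turn left 71°, forward 6.5 m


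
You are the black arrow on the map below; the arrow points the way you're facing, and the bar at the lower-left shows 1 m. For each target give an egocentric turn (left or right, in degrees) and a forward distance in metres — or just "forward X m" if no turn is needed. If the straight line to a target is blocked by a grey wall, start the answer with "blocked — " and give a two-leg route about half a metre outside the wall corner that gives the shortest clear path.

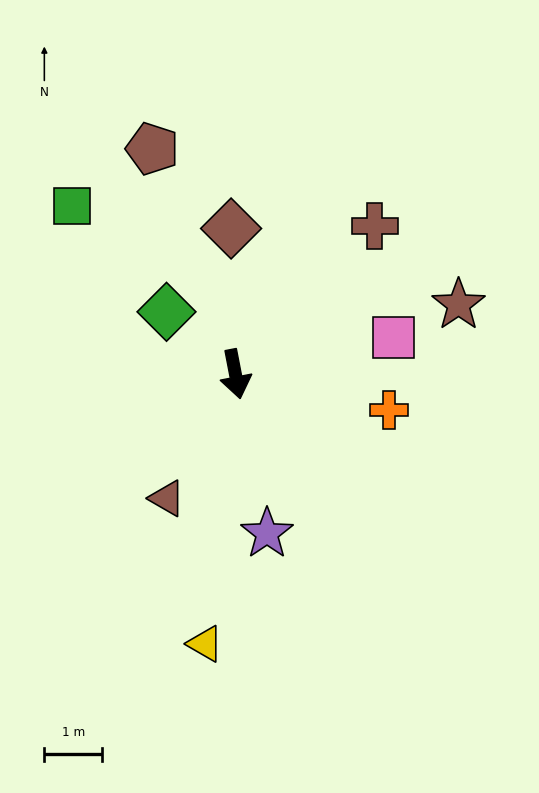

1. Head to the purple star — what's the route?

forward 2.8 m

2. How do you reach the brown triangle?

turn right 40°, forward 2.4 m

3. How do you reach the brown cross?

turn left 126°, forward 3.5 m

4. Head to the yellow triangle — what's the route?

turn right 17°, forward 4.7 m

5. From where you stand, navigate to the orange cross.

turn left 66°, forward 2.7 m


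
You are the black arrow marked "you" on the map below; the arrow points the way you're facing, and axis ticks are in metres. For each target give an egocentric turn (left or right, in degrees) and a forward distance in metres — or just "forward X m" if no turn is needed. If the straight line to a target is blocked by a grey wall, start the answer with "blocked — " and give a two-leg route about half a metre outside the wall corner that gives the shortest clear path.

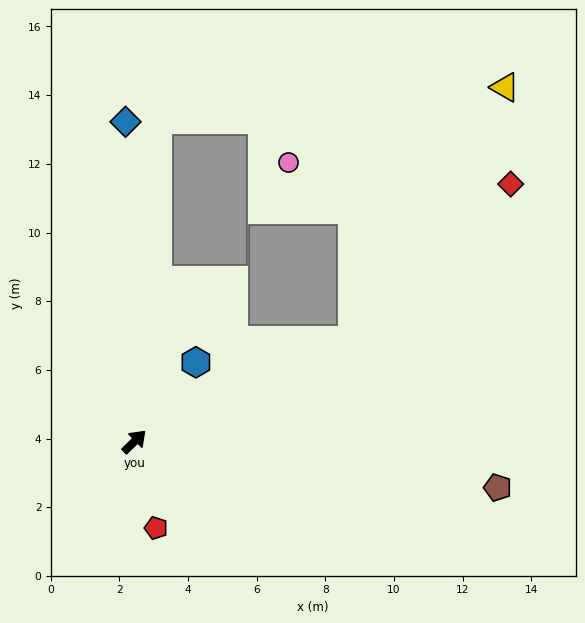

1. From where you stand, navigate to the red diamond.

blocked — turn right 20°, forward 7.0 m, then turn left 20°, forward 6.5 m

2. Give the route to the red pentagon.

turn right 120°, forward 2.6 m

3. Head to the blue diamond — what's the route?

turn left 47°, forward 9.3 m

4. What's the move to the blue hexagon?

turn left 8°, forward 2.9 m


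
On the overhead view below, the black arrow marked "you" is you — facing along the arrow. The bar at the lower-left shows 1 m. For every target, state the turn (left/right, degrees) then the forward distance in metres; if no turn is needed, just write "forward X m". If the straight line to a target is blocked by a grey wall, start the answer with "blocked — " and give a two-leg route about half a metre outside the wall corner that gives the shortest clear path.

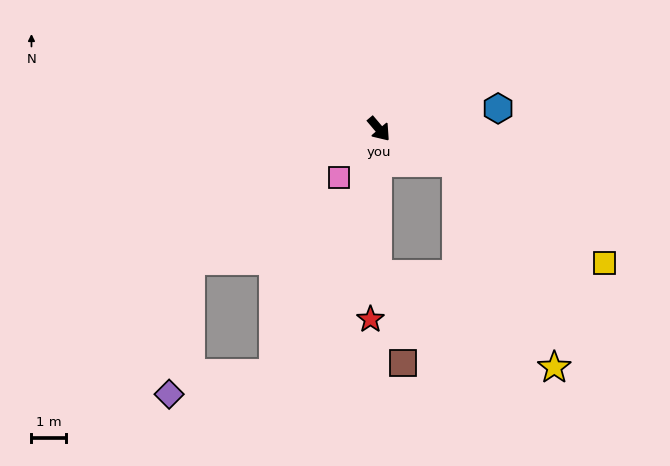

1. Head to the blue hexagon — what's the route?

turn left 60°, forward 3.5 m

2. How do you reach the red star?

turn right 43°, forward 5.5 m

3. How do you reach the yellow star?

blocked — turn left 27°, forward 2.4 m, then turn right 42°, forward 6.5 m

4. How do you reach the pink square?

turn right 80°, forward 1.8 m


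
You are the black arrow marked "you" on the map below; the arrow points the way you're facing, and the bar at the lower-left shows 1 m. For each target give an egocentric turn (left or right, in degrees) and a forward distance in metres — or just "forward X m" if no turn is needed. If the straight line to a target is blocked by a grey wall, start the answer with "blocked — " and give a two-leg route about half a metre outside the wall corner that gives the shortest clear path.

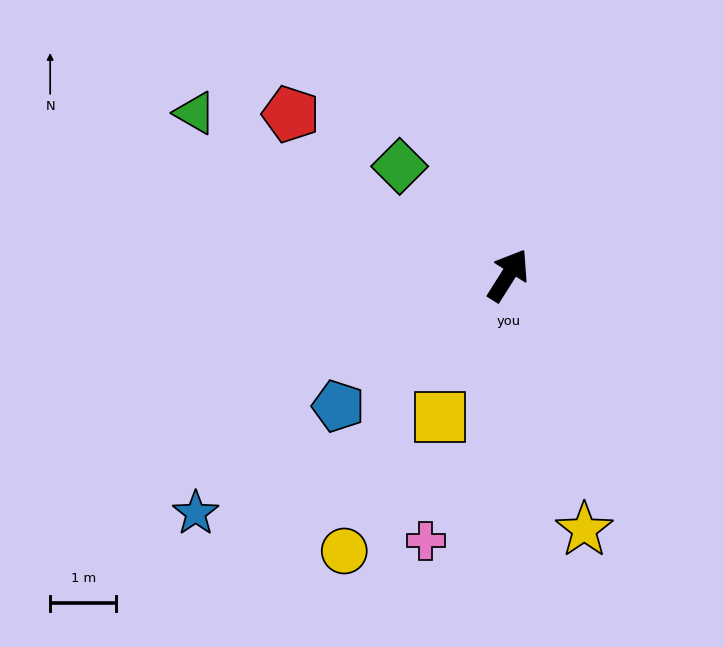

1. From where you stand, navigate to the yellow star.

turn right 131°, forward 4.0 m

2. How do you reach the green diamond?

turn left 77°, forward 2.3 m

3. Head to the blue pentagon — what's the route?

turn left 160°, forward 3.2 m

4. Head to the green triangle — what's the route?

turn left 95°, forward 5.3 m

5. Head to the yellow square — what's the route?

turn right 173°, forward 2.4 m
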